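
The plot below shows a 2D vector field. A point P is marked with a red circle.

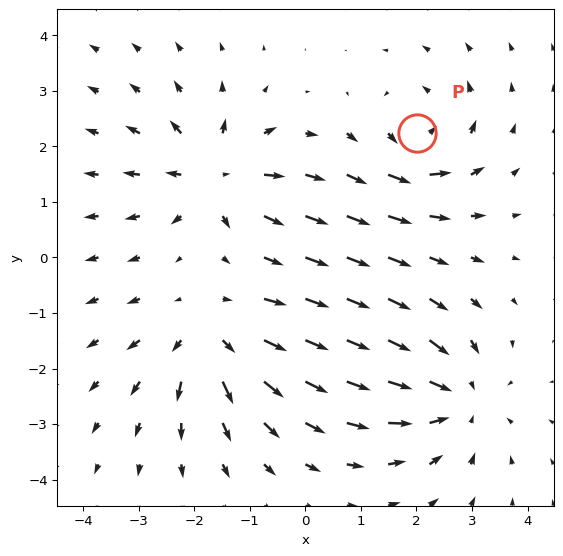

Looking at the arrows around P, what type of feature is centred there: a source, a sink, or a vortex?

At P (2.0, 2.2) the arrows circulate counterclockwise. Divergence ≈0, curl about +5 — near-zero divergence with nonzero curl is a vortex.

vortex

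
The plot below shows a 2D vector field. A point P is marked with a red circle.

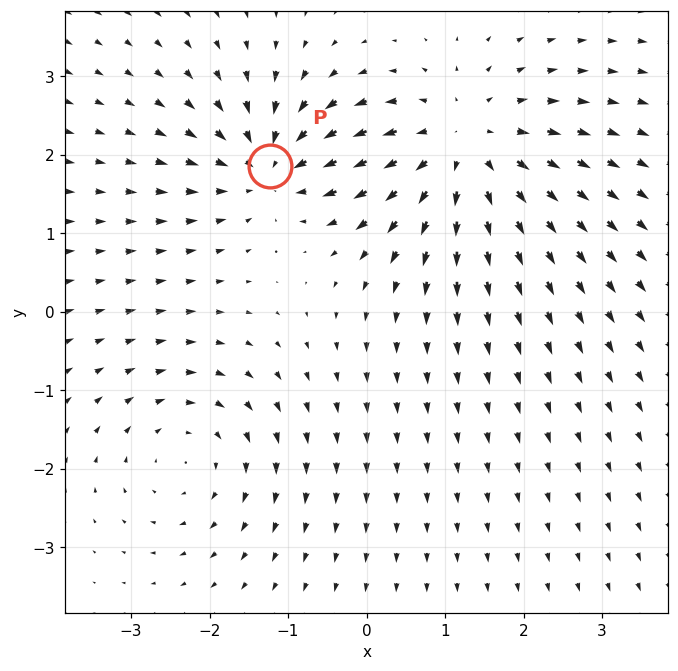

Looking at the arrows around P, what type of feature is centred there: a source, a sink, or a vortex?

sink

At P (-1.2, 1.9) the arrows converge inward. Divergence about -4, curl ≈0 — negative divergence with near-zero curl is a sink.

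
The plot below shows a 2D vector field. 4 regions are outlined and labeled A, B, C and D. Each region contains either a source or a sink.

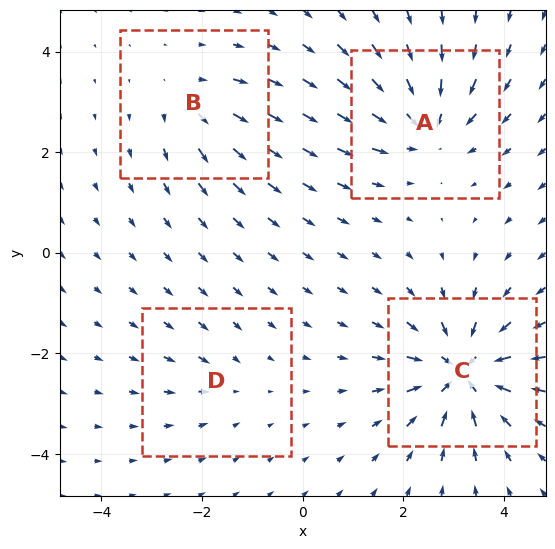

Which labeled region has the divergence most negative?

C

Divergence at each region's feature centre — A: about -6, B: about +4, C: about -8, D: about -2. Region C is most negative.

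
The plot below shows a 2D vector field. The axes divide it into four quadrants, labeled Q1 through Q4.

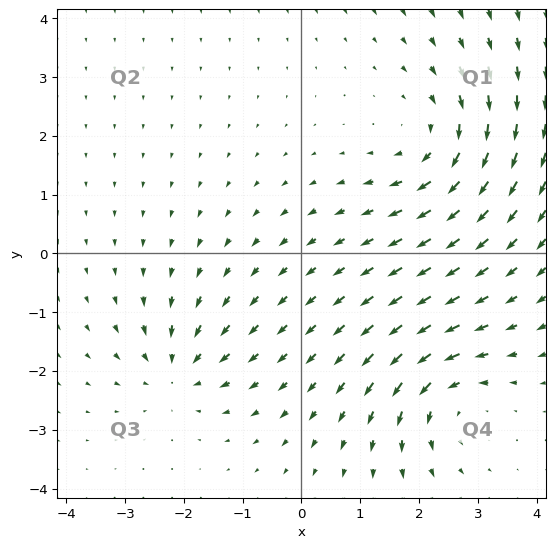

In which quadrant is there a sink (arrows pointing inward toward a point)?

The sink sits at approximately (-2.1, -2.0), which lies in quadrant Q3. The divergence there is about -4, negative as expected for a sink.

Q3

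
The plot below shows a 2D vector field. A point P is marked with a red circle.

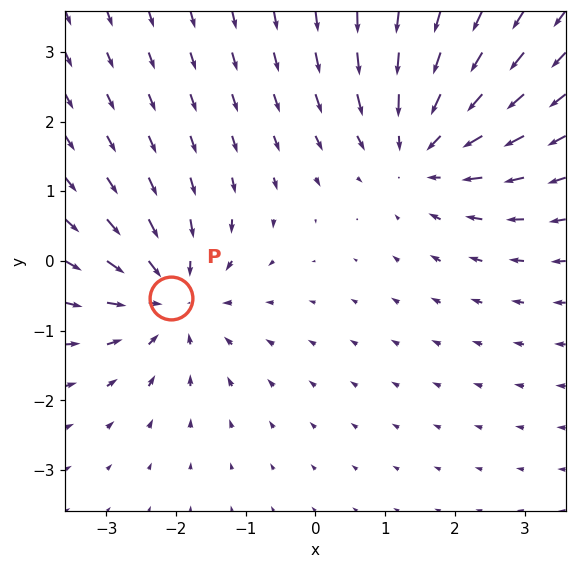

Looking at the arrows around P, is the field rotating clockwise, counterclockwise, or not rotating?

not rotating

Near P at (-2.1, -0.5) the arrows show no circulation. The curl there is ≈0.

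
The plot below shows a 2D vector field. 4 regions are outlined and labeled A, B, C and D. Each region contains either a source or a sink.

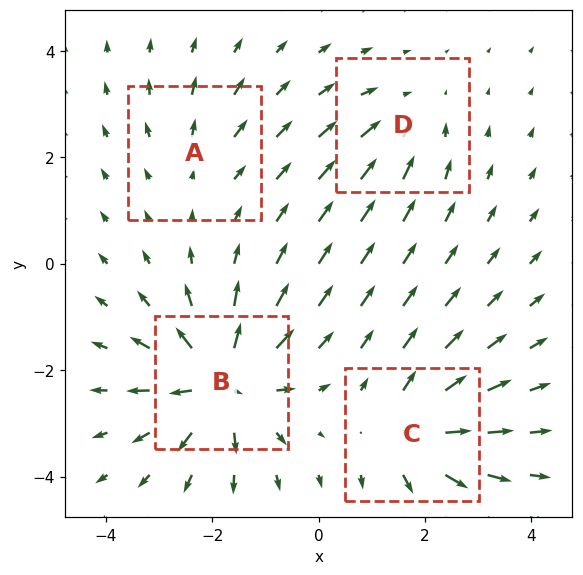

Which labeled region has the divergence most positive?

B

Divergence at each region's feature centre — A: about +2, B: about +8, C: about +6, D: about -3. Region B is most positive.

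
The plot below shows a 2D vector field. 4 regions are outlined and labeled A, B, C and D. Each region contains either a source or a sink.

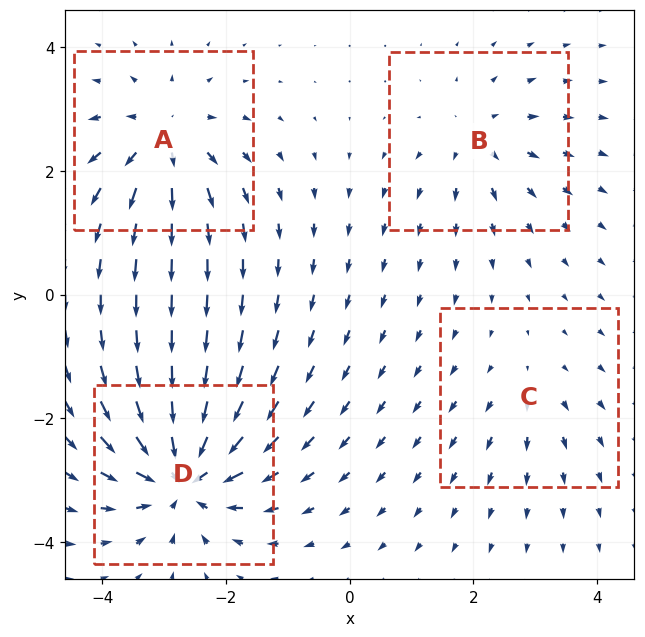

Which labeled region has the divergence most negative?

D

Divergence at each region's feature centre — A: about +6, B: about +4, C: about +3, D: about -9. Region D is most negative.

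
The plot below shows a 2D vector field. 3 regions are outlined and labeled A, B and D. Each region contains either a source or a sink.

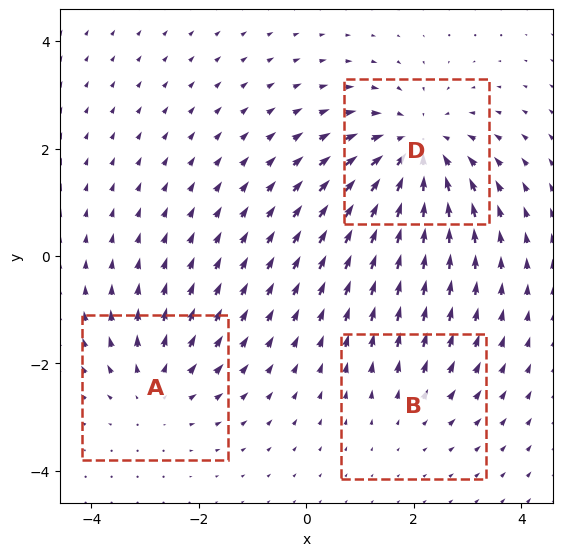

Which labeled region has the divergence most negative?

D

Divergence at each region's feature centre — A: about +3, B: about +2, D: about -4. Region D is most negative.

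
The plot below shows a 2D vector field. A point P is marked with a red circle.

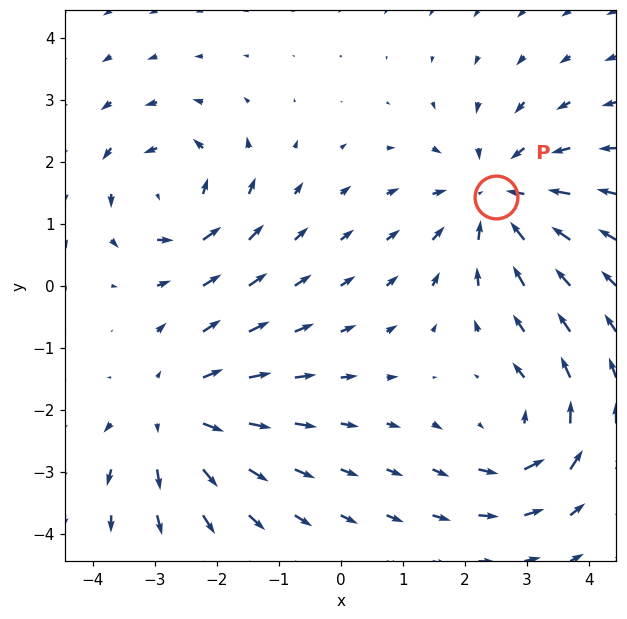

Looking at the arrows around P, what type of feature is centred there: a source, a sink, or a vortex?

At P (2.5, 1.4) the arrows converge inward. Divergence about -4, curl ≈0 — negative divergence with near-zero curl is a sink.

sink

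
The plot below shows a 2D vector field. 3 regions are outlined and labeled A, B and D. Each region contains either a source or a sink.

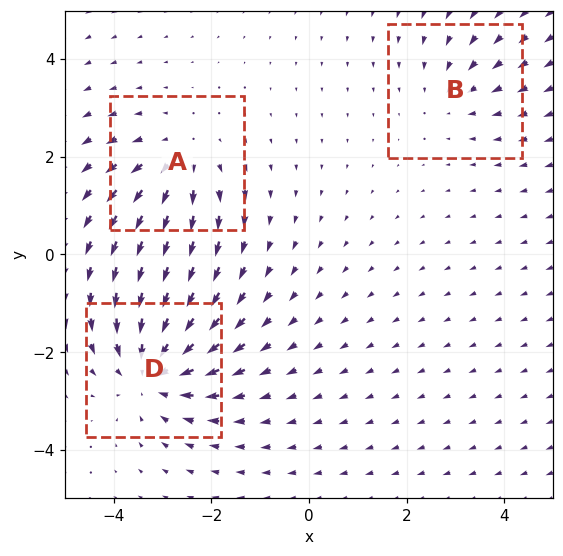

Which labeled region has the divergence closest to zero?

B

Divergence at each region's feature centre — A: about +3, B: about -2, D: about -4. Region B is closest to zero.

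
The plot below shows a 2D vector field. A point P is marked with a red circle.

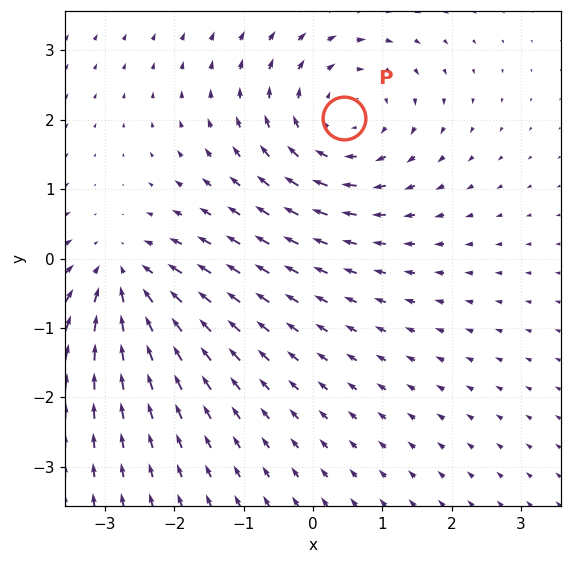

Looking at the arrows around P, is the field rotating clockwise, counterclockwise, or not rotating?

Near P at (0.4, 2.0) the arrows circulate clockwise. The curl (z-component) there is about -4; negative curl means clockwise rotation.

clockwise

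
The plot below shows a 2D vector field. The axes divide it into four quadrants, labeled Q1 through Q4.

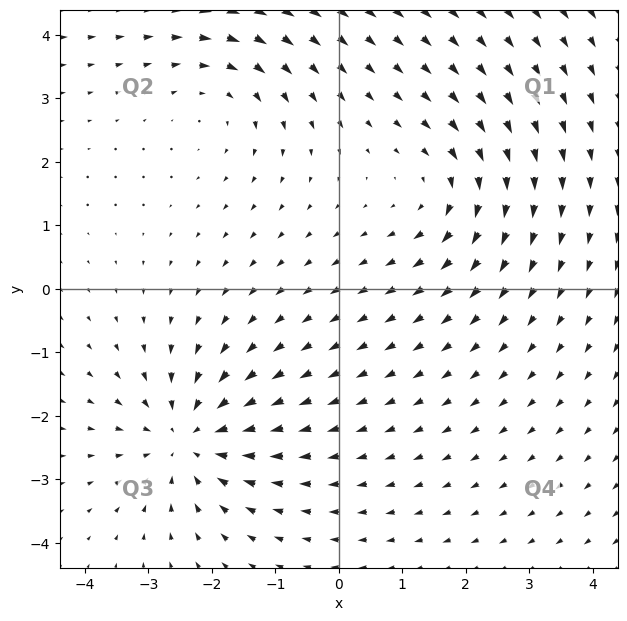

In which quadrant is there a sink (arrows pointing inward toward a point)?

The sink sits at approximately (-2.4, -2.4), which lies in quadrant Q3. The divergence there is about -5, negative as expected for a sink.

Q3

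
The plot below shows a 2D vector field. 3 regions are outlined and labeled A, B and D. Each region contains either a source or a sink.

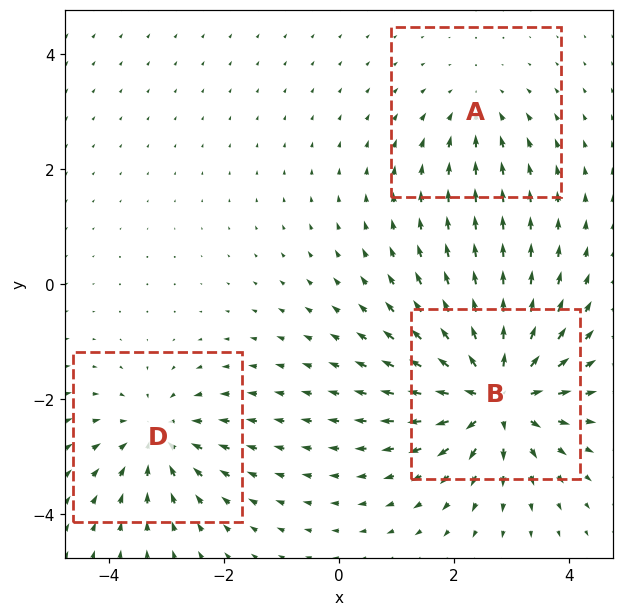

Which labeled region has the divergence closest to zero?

A

Divergence at each region's feature centre — A: about -2, B: about +6, D: about -3. Region A is closest to zero.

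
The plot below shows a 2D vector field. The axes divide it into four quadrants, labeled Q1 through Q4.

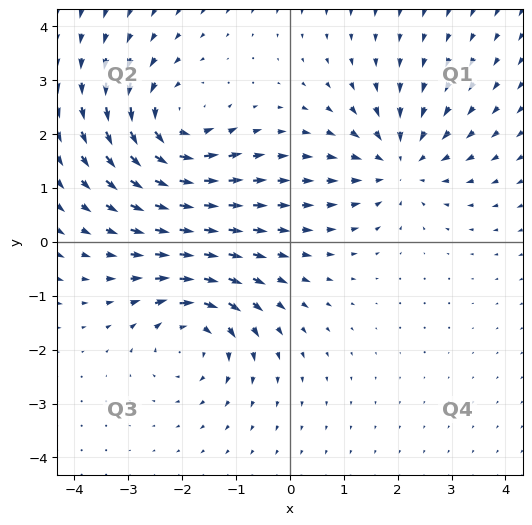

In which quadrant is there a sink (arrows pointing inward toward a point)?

The sink sits at approximately (2.0, 1.5), which lies in quadrant Q1. The divergence there is about -4, negative as expected for a sink.

Q1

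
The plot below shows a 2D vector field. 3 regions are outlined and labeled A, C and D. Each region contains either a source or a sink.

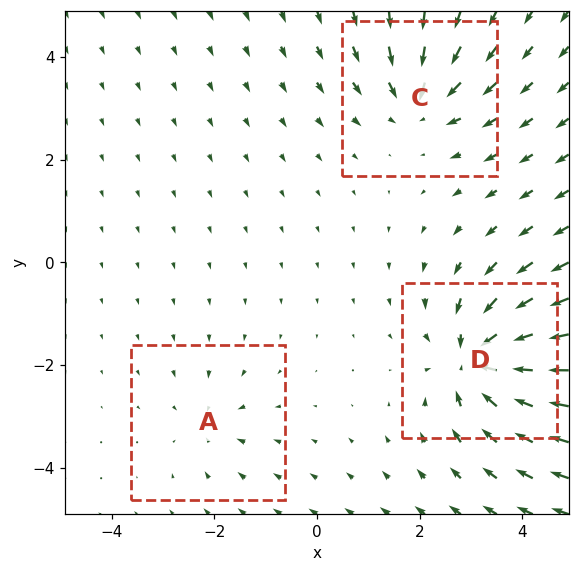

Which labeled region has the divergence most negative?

D

Divergence at each region's feature centre — A: about -3, C: about -4, D: about -6. Region D is most negative.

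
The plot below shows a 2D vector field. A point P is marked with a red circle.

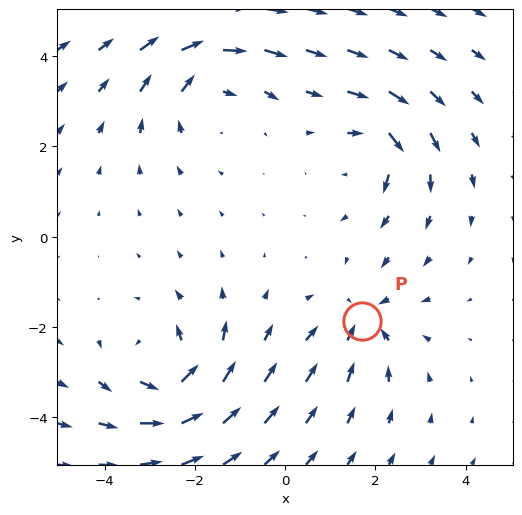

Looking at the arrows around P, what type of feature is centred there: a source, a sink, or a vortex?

At P (1.7, -1.9) the arrows converge inward. Divergence about -3, curl ≈0 — negative divergence with near-zero curl is a sink.

sink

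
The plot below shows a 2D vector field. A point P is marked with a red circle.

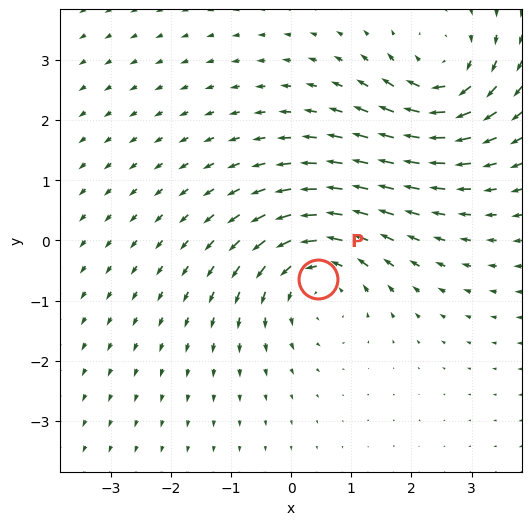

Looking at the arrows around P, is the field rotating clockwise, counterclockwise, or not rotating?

Near P at (0.5, -0.6) the arrows circulate counterclockwise. The curl (z-component) there is about +3; positive curl means counterclockwise rotation.

counterclockwise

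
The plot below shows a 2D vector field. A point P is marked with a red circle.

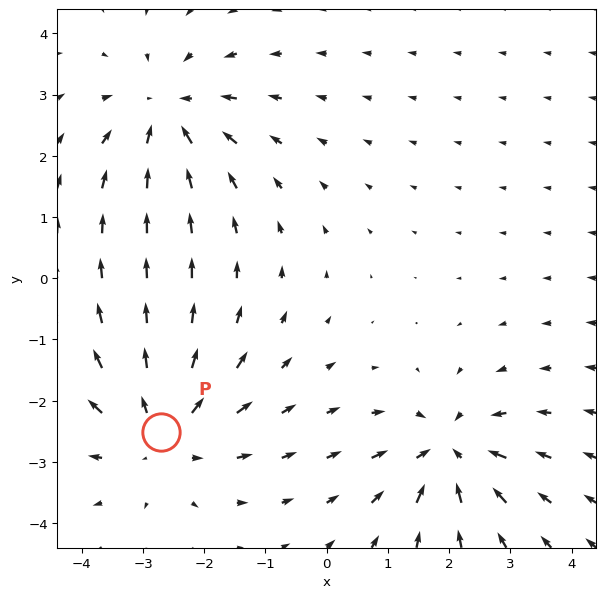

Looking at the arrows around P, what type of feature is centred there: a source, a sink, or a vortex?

source

At P (-2.7, -2.5) the arrows spread outward. Divergence about +4, curl ≈0 — positive divergence with near-zero curl is a source.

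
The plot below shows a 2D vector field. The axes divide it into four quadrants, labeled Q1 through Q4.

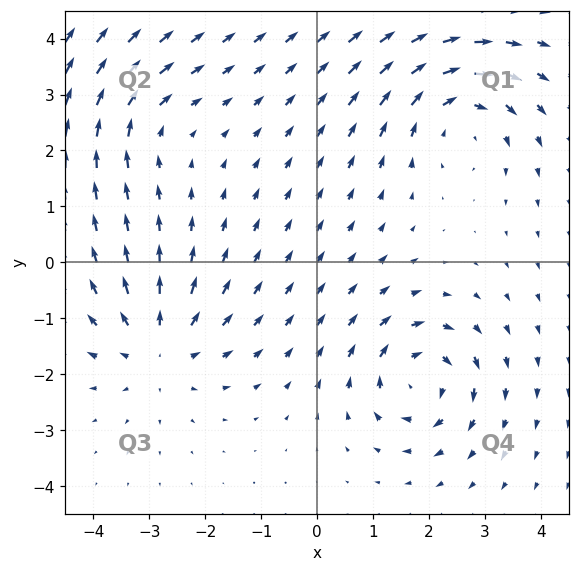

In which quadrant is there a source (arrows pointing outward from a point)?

The source sits at approximately (-2.8, -1.5), which lies in quadrant Q3. The divergence there is about +4, positive as expected for a source.

Q3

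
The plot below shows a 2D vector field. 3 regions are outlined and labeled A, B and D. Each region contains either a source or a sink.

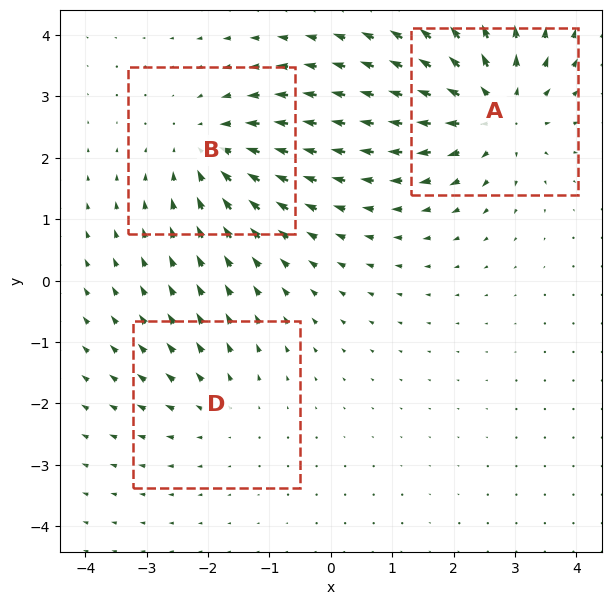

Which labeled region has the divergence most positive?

A

Divergence at each region's feature centre — A: about +4, B: about -3, D: about +2. Region A is most positive.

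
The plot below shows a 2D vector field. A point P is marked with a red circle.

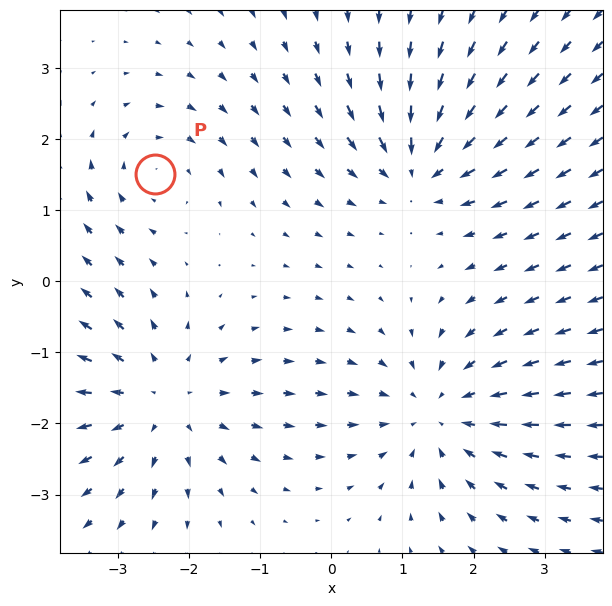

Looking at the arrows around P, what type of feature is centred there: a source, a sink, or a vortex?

At P (-2.5, 1.5) the arrows circulate clockwise. Divergence ≈0, curl about -3 — near-zero divergence with nonzero curl is a vortex.

vortex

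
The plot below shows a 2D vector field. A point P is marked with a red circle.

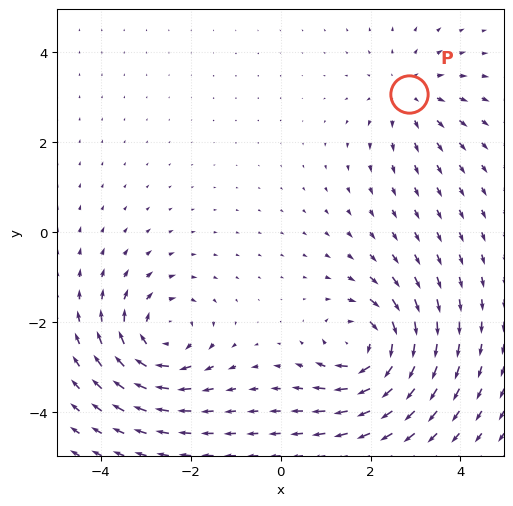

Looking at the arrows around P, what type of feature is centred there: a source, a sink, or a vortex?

source

At P (2.9, 3.1) the arrows spread outward. Divergence about +3, curl ≈0 — positive divergence with near-zero curl is a source.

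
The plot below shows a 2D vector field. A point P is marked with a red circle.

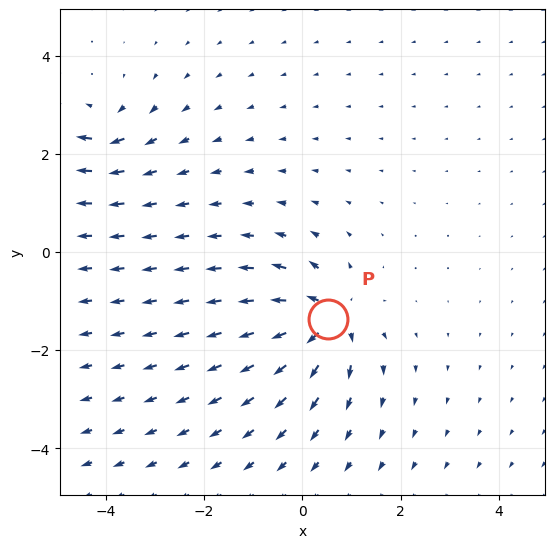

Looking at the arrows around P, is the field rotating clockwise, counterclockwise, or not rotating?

not rotating

Near P at (0.5, -1.4) the arrows show no circulation. The curl there is ≈0.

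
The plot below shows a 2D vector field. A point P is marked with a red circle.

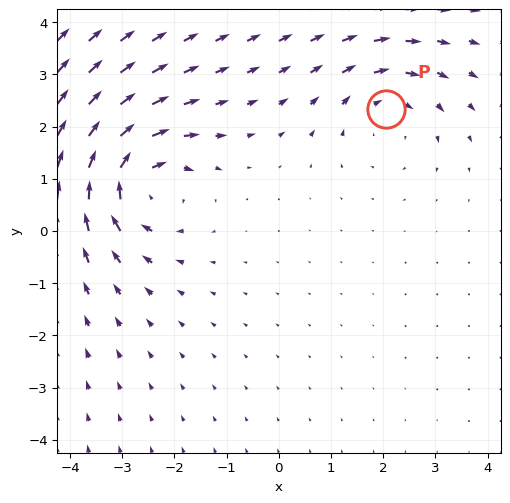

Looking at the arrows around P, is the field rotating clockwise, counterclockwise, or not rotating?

clockwise

Near P at (2.1, 2.3) the arrows circulate clockwise. The curl (z-component) there is about -3; negative curl means clockwise rotation.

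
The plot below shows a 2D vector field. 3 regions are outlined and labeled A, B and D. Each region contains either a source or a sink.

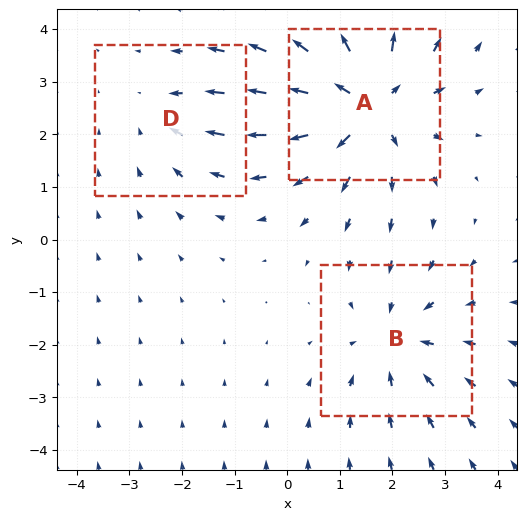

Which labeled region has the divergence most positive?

Divergence at each region's feature centre — A: about +4, B: about -3, D: about -2. Region A is most positive.

A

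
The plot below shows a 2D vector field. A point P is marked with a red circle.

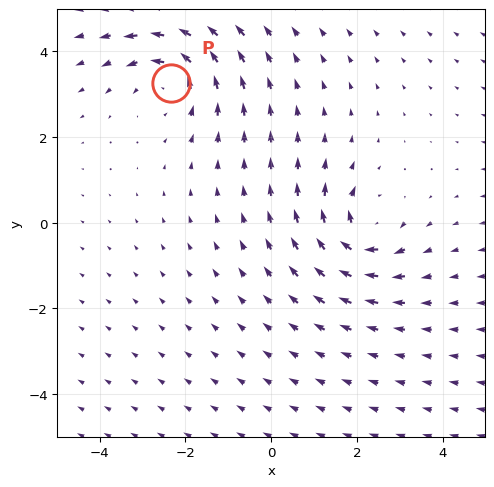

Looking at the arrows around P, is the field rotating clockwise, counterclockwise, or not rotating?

Near P at (-2.3, 3.3) the arrows circulate counterclockwise. The curl (z-component) there is about +3; positive curl means counterclockwise rotation.

counterclockwise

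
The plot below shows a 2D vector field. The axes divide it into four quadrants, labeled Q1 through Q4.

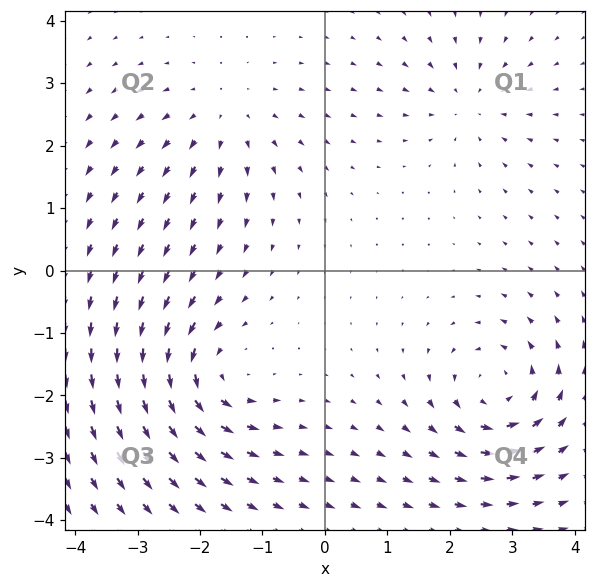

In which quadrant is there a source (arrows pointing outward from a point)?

Q2

The source sits at approximately (-1.6, 2.4), which lies in quadrant Q2. The divergence there is about +3, positive as expected for a source.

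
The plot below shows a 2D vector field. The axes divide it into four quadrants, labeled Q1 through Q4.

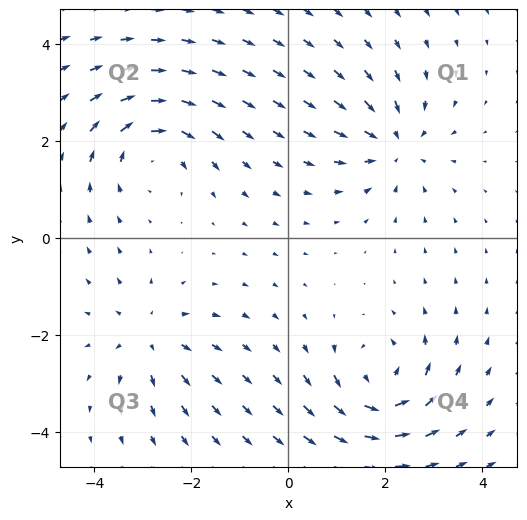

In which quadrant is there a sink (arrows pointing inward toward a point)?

The sink sits at approximately (2.2, 1.9), which lies in quadrant Q1. The divergence there is about -5, negative as expected for a sink.

Q1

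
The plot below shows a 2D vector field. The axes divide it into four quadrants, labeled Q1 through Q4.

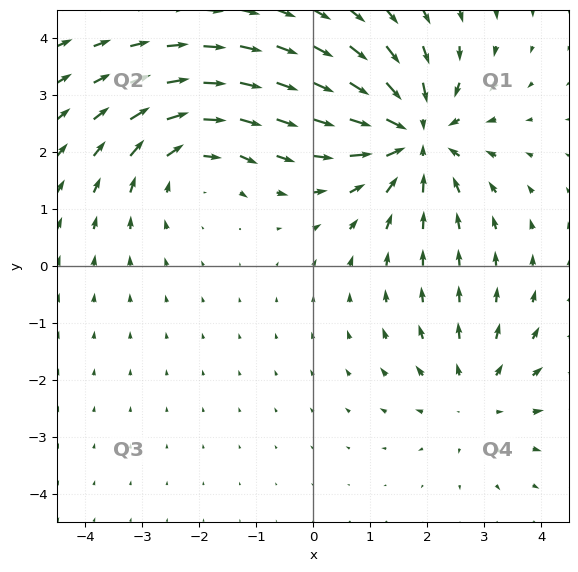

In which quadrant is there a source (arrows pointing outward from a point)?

The source sits at approximately (2.8, -2.3), which lies in quadrant Q4. The divergence there is about +3, positive as expected for a source.

Q4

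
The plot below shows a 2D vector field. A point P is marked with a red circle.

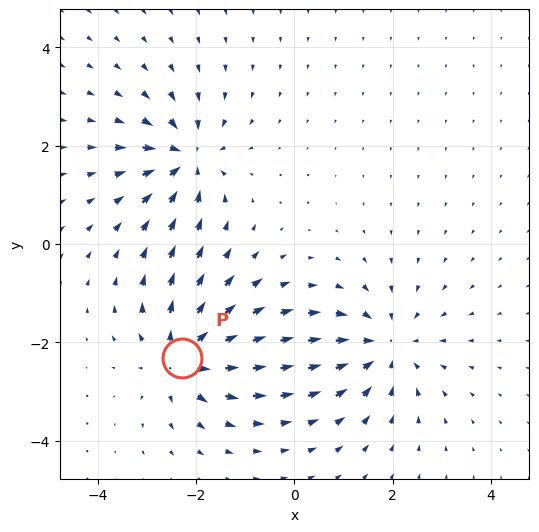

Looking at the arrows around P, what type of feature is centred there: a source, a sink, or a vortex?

At P (-2.3, -2.3) the arrows spread outward. Divergence about +6, curl ≈0 — positive divergence with near-zero curl is a source.

source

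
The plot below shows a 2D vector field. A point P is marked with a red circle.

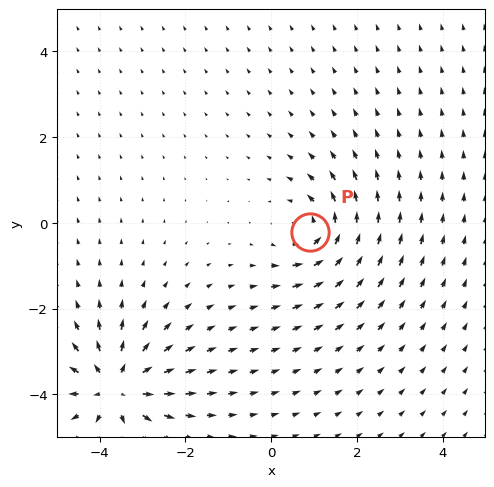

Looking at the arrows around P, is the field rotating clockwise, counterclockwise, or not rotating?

Near P at (0.9, -0.2) the arrows circulate counterclockwise. The curl (z-component) there is about +5; positive curl means counterclockwise rotation.

counterclockwise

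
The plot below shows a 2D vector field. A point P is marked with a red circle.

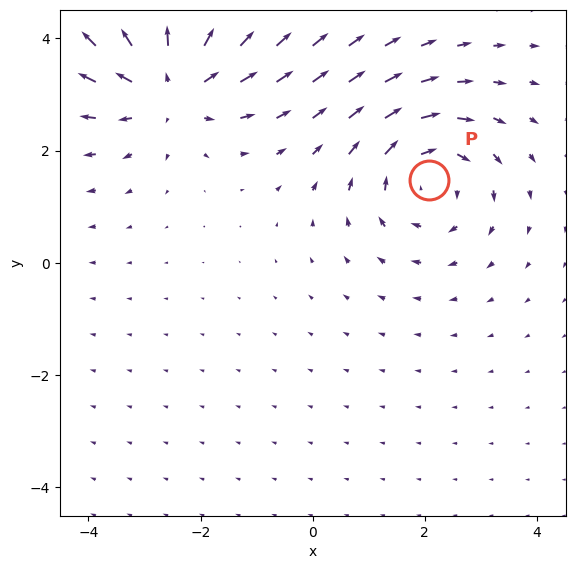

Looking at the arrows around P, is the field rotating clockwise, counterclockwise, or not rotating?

clockwise

Near P at (2.1, 1.5) the arrows circulate clockwise. The curl (z-component) there is about -3; negative curl means clockwise rotation.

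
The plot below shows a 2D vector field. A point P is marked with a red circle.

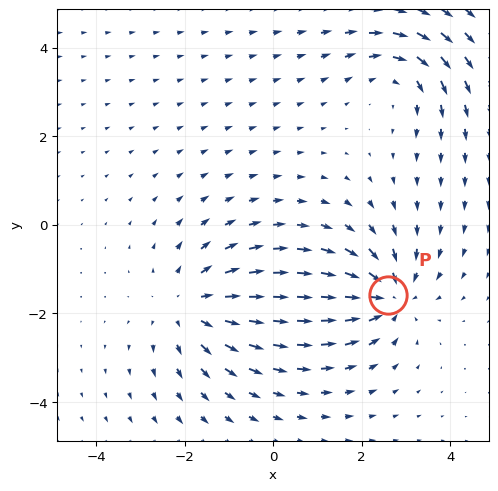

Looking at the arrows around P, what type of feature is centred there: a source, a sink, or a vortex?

sink

At P (2.6, -1.6) the arrows converge inward. Divergence about -4, curl ≈0 — negative divergence with near-zero curl is a sink.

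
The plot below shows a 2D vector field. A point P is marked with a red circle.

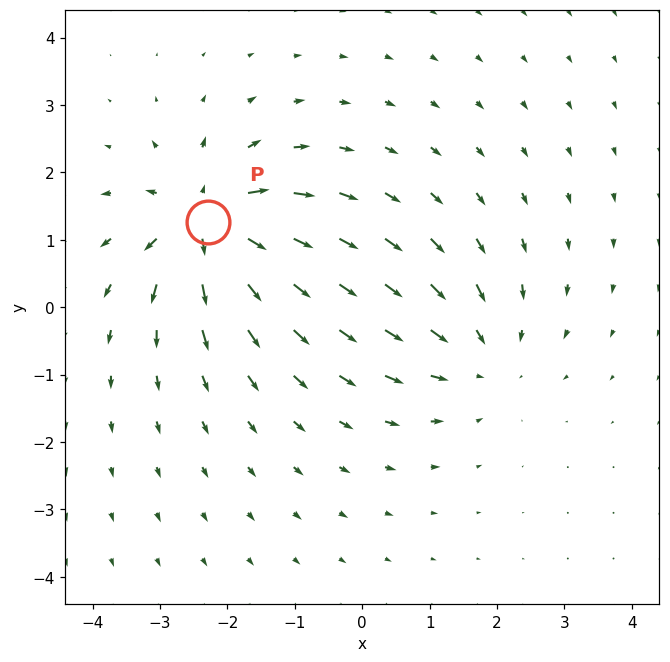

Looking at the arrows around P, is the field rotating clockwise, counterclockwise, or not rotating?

Near P at (-2.3, 1.3) the arrows show no circulation. The curl there is ≈0.

not rotating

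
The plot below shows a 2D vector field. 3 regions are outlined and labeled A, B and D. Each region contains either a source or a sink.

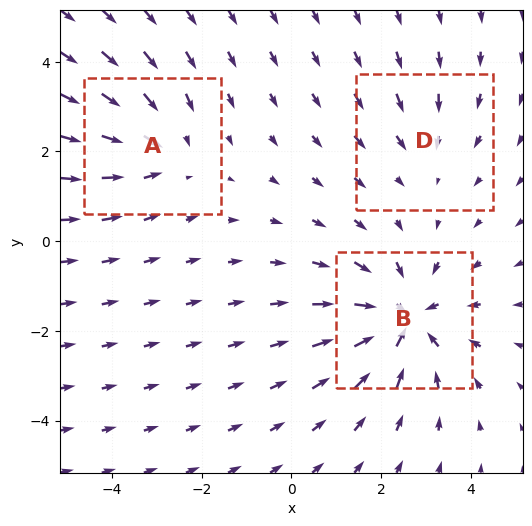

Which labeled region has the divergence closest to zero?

Divergence at each region's feature centre — A: about -3, B: about -4, D: about -2. Region D is closest to zero.

D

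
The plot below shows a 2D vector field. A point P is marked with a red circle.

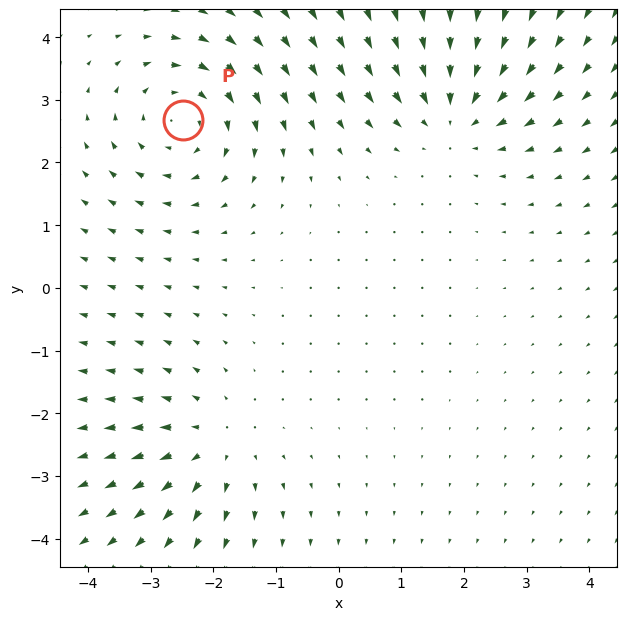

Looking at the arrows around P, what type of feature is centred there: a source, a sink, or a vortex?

At P (-2.5, 2.7) the arrows circulate clockwise. Divergence ≈0, curl about -4 — near-zero divergence with nonzero curl is a vortex.

vortex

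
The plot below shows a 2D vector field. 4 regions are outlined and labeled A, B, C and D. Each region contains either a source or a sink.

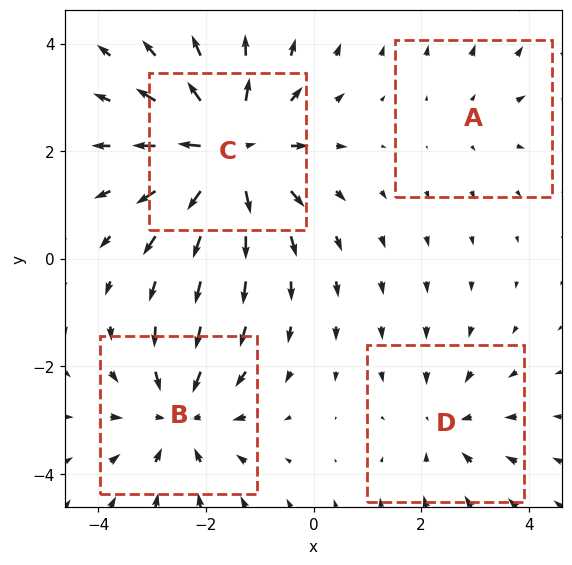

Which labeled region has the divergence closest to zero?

Divergence at each region's feature centre — A: about +2, B: about -5, C: about +7, D: about -3. Region A is closest to zero.

A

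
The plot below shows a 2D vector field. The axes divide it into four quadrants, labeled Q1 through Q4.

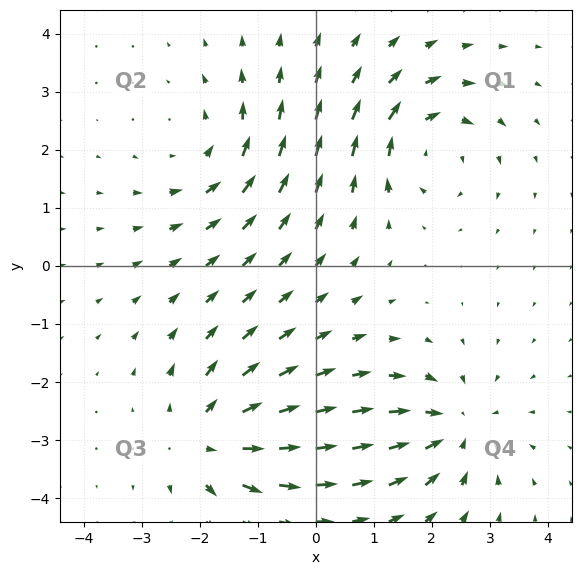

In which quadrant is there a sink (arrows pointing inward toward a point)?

The sink sits at approximately (2.4, -2.8), which lies in quadrant Q4. The divergence there is about -5, negative as expected for a sink.

Q4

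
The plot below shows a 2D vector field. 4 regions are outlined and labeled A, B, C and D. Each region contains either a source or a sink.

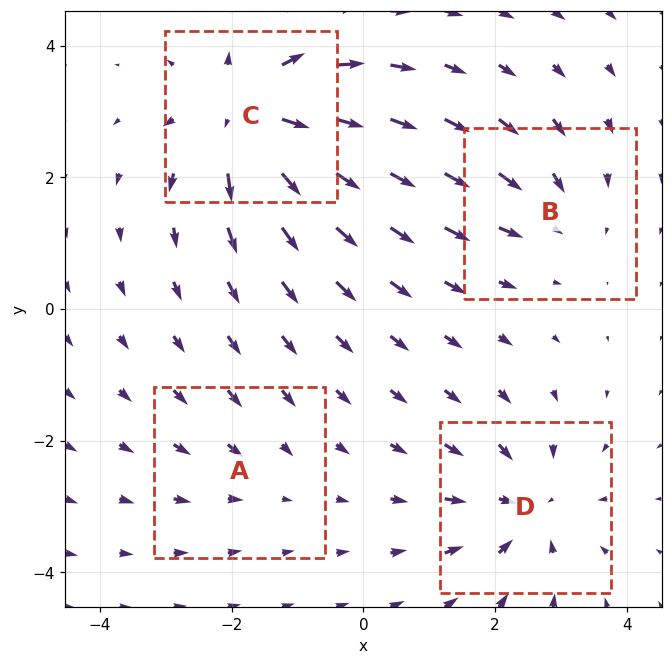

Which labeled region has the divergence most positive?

Divergence at each region's feature centre — A: about -2, B: about -4, C: about +7, D: about -5. Region C is most positive.

C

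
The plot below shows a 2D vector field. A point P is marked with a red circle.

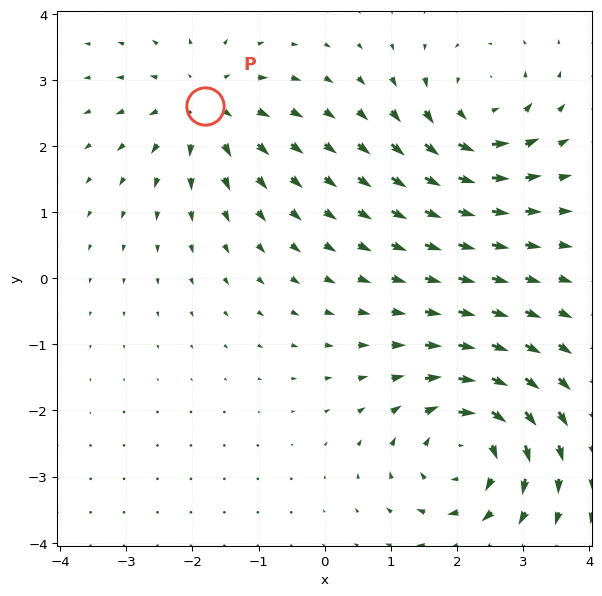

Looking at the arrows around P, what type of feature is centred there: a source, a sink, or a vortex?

At P (-1.8, 2.6) the arrows spread outward. Divergence about +4, curl ≈0 — positive divergence with near-zero curl is a source.

source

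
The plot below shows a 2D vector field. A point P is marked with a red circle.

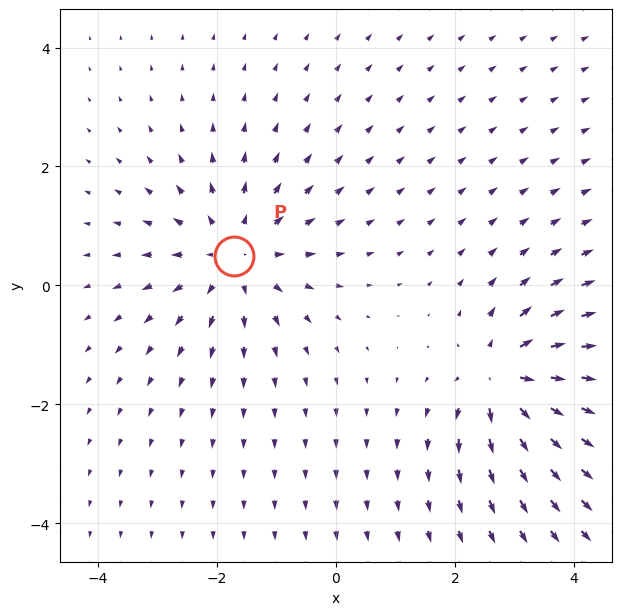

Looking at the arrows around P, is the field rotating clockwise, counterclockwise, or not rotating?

Near P at (-1.7, 0.5) the arrows show no circulation. The curl there is ≈0.

not rotating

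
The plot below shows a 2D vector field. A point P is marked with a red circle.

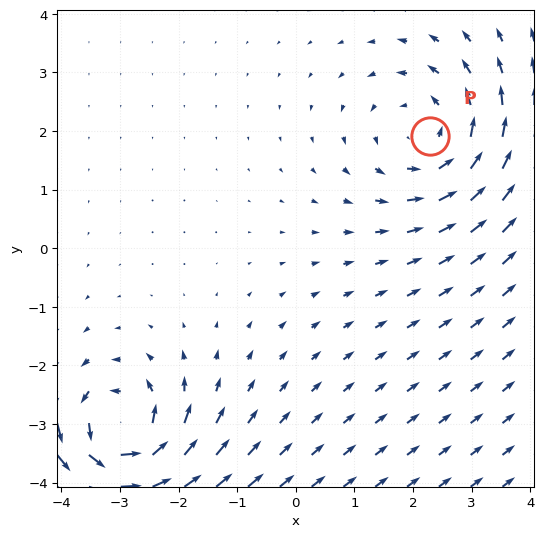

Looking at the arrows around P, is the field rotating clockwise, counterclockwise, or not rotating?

Near P at (2.3, 1.9) the arrows circulate counterclockwise. The curl (z-component) there is about +3; positive curl means counterclockwise rotation.

counterclockwise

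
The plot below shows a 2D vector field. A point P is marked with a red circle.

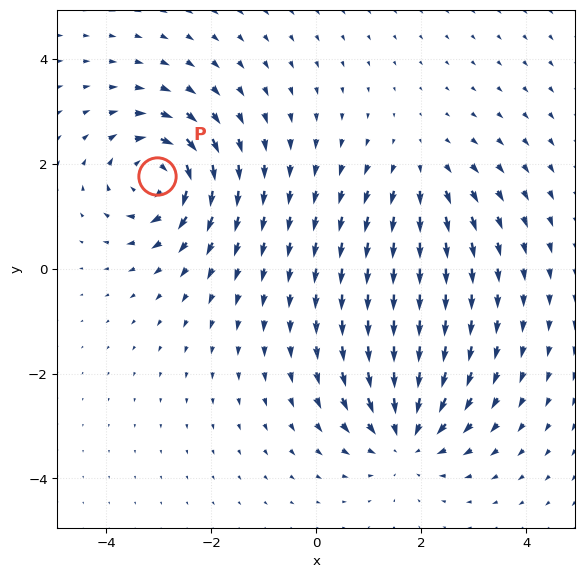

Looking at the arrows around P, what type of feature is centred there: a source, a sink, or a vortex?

At P (-3.0, 1.8) the arrows circulate clockwise. Divergence ≈0, curl about -5 — near-zero divergence with nonzero curl is a vortex.

vortex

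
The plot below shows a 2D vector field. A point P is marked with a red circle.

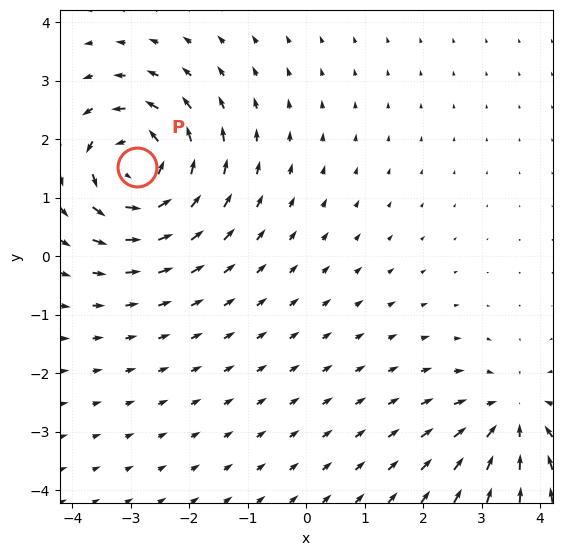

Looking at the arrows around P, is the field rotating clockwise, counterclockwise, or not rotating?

Near P at (-2.9, 1.5) the arrows circulate counterclockwise. The curl (z-component) there is about +6; positive curl means counterclockwise rotation.

counterclockwise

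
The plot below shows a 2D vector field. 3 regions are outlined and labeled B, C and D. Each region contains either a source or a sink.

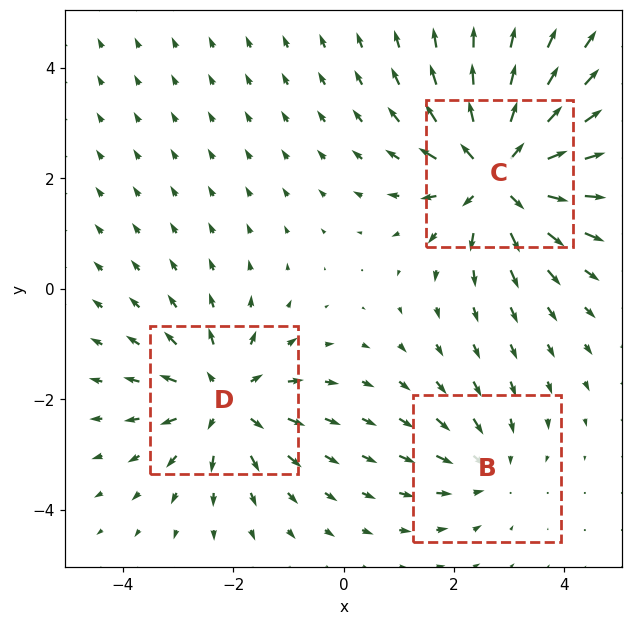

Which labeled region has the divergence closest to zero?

Divergence at each region's feature centre — B: about -2, C: about +5, D: about +3. Region B is closest to zero.

B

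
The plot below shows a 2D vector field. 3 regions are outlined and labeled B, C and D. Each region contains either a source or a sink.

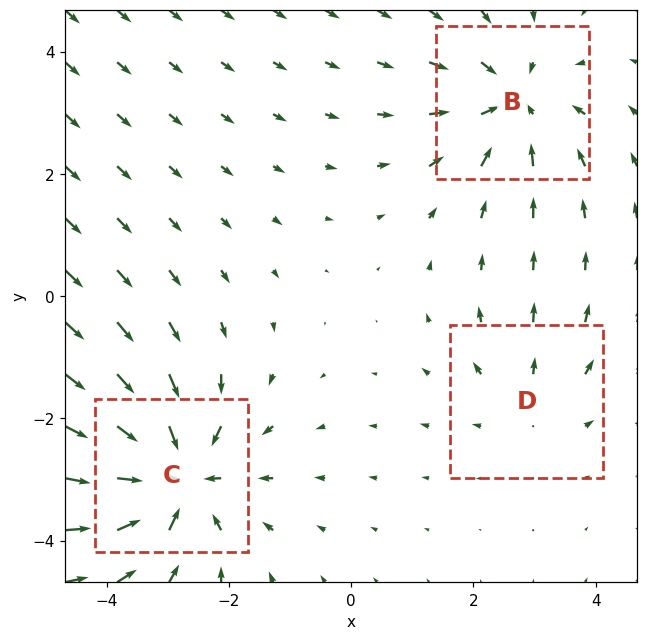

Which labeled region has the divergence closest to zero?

Divergence at each region's feature centre — B: about -4, C: about -5, D: about +2. Region D is closest to zero.

D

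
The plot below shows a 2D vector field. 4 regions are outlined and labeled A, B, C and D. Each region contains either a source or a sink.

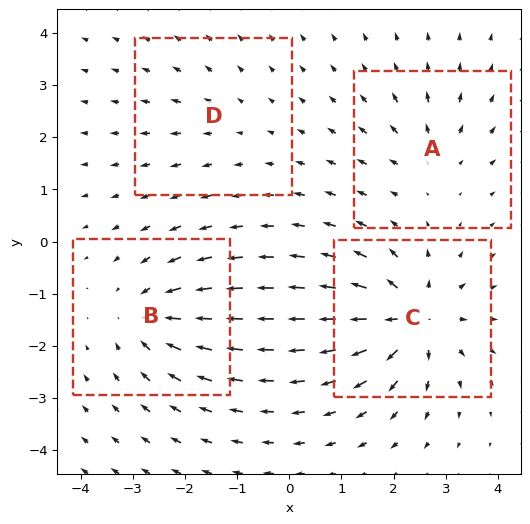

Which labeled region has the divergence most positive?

C

Divergence at each region's feature centre — A: about +4, B: about -6, C: about +8, D: about +2. Region C is most positive.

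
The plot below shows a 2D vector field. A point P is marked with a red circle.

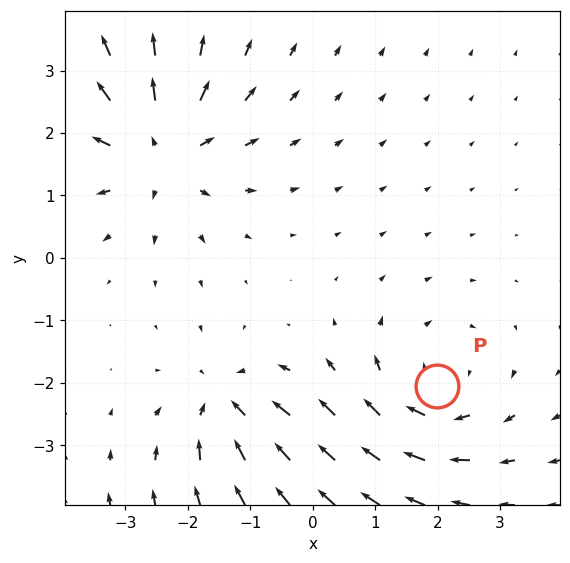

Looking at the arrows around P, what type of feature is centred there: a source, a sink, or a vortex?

At P (2.0, -2.1) the arrows circulate clockwise. Divergence ≈0, curl about -3 — near-zero divergence with nonzero curl is a vortex.

vortex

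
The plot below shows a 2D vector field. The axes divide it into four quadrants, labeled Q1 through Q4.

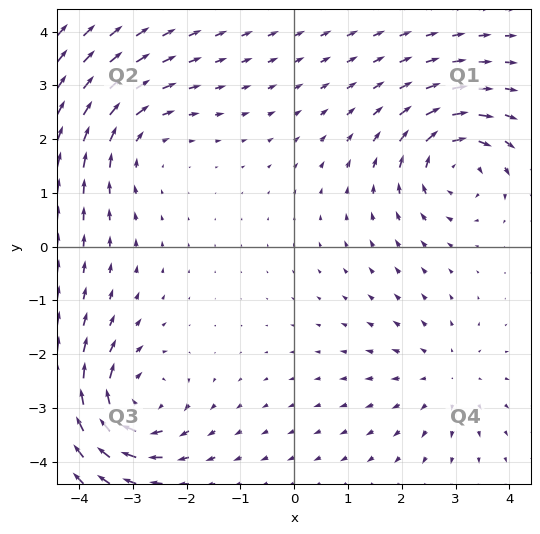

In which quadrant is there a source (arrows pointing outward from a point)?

Q4

The source sits at approximately (2.8, -2.4), which lies in quadrant Q4. The divergence there is about +3, positive as expected for a source.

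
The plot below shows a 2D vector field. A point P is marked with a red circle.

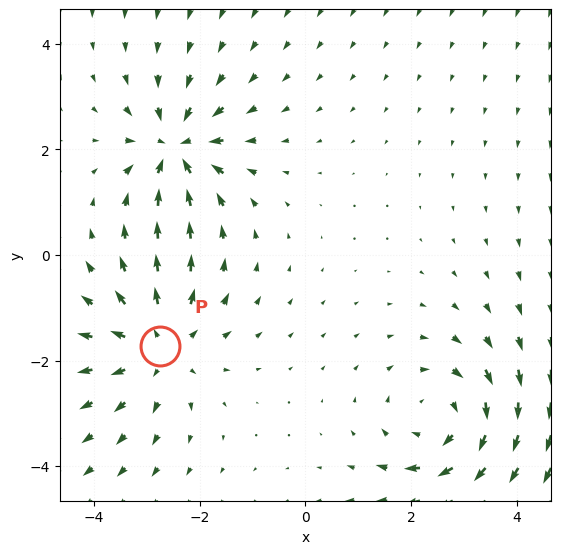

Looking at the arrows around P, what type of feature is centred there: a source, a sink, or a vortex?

At P (-2.8, -1.7) the arrows spread outward. Divergence about +3, curl ≈0 — positive divergence with near-zero curl is a source.

source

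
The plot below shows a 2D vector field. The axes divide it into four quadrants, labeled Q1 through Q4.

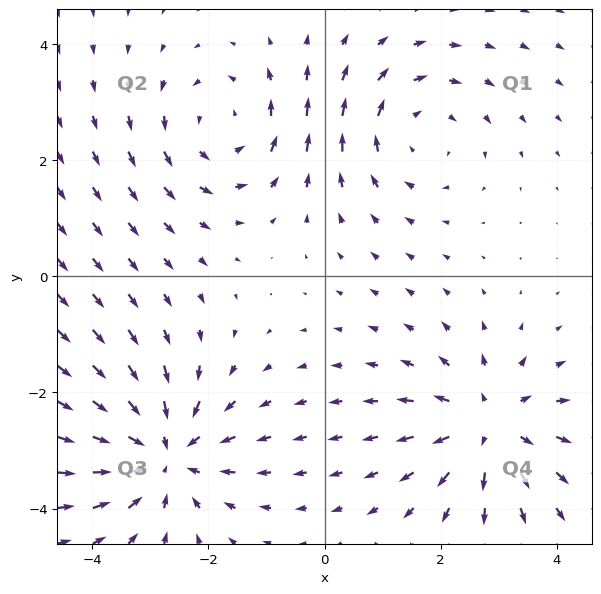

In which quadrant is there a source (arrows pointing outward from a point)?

Q4

The source sits at approximately (2.8, -2.6), which lies in quadrant Q4. The divergence there is about +4, positive as expected for a source.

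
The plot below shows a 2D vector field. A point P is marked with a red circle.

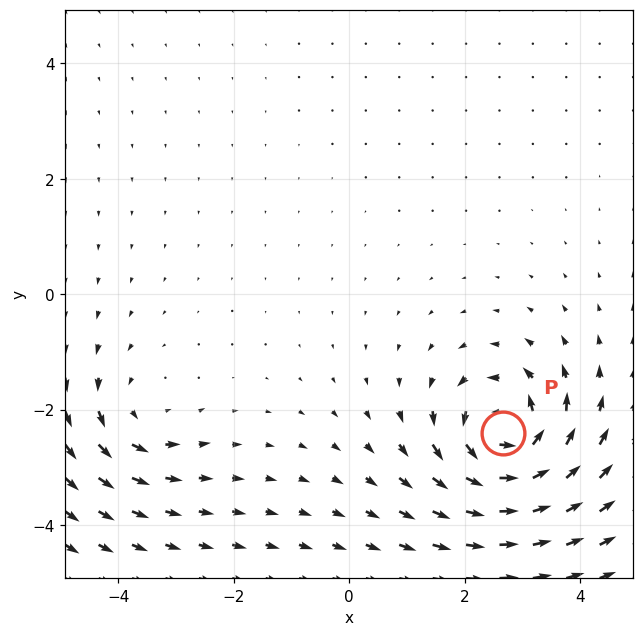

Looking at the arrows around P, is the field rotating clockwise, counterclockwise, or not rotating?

Near P at (2.7, -2.4) the arrows circulate counterclockwise. The curl (z-component) there is about +7; positive curl means counterclockwise rotation.

counterclockwise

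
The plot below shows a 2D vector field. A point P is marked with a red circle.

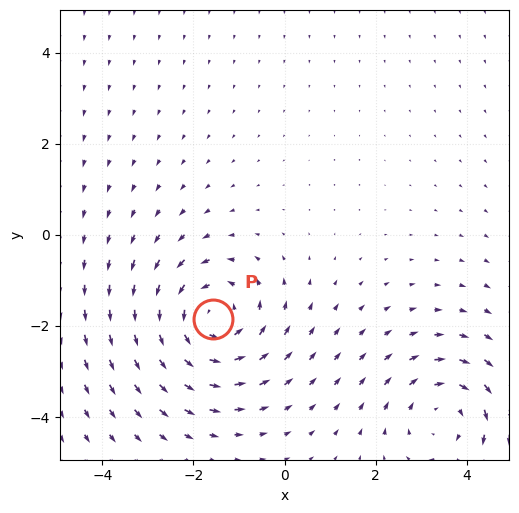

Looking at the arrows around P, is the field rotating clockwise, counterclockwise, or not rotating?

Near P at (-1.6, -1.9) the arrows circulate counterclockwise. The curl (z-component) there is about +3; positive curl means counterclockwise rotation.

counterclockwise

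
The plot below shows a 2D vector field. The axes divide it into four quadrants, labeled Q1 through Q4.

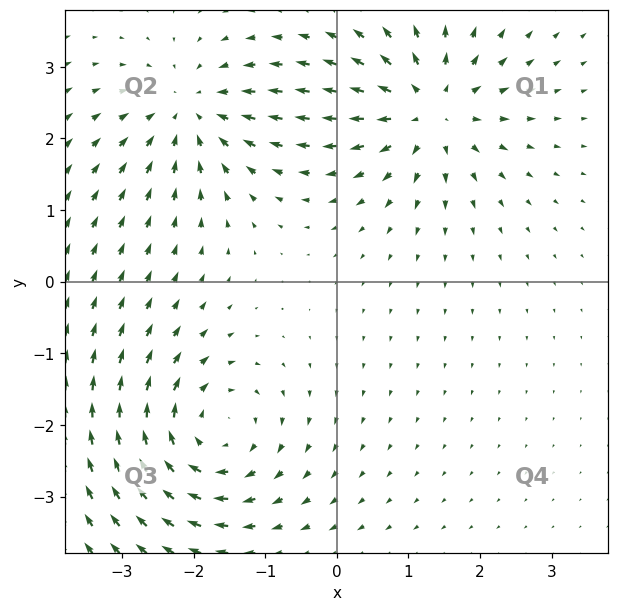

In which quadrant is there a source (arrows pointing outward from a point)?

Q1

The source sits at approximately (1.3, 2.4), which lies in quadrant Q1. The divergence there is about +5, positive as expected for a source.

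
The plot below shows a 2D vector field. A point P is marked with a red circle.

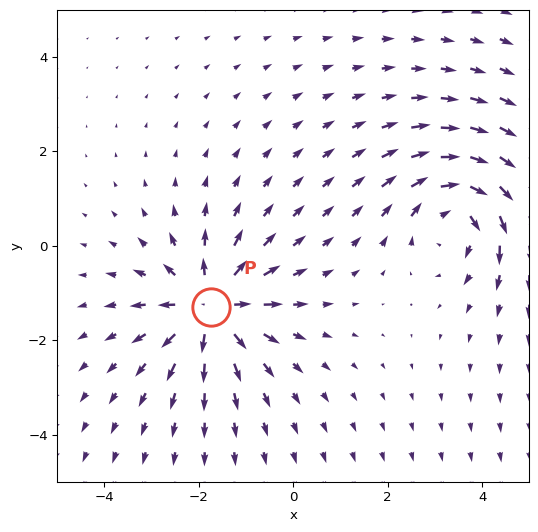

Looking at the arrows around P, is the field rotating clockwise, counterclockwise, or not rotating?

not rotating

Near P at (-1.7, -1.3) the arrows show no circulation. The curl there is ≈0.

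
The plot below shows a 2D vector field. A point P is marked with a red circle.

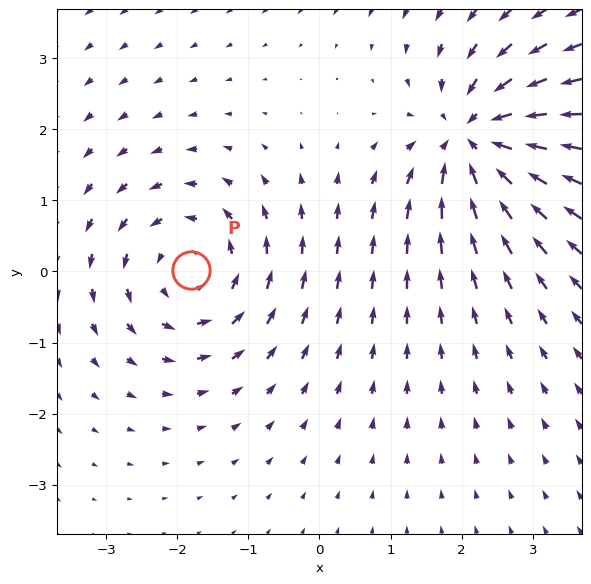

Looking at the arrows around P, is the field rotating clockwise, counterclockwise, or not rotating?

Near P at (-1.8, 0.0) the arrows circulate counterclockwise. The curl (z-component) there is about +3; positive curl means counterclockwise rotation.

counterclockwise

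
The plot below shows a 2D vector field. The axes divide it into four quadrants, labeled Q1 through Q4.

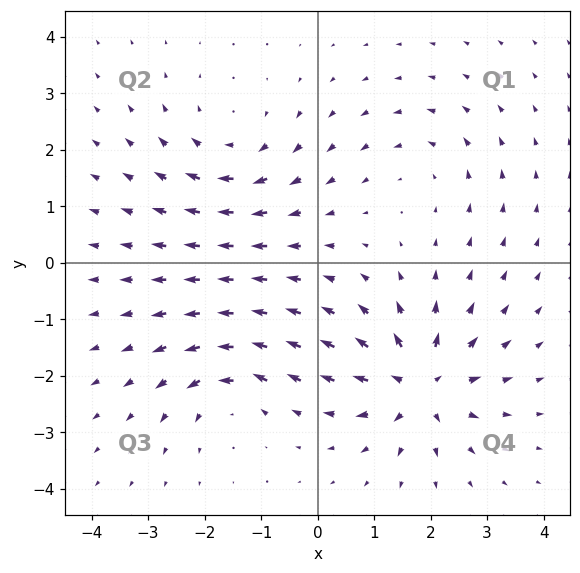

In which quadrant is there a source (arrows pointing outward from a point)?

Q4

The source sits at approximately (1.8, -2.2), which lies in quadrant Q4. The divergence there is about +7, positive as expected for a source.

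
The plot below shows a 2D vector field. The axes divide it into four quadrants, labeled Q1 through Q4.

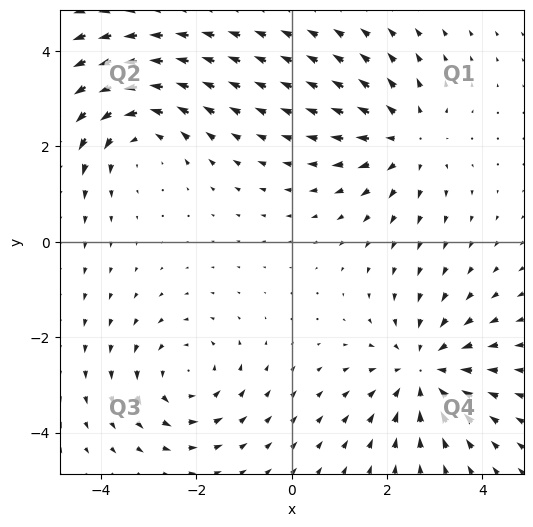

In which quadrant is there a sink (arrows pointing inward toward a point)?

Q4

The sink sits at approximately (2.8, -2.7), which lies in quadrant Q4. The divergence there is about -4, negative as expected for a sink.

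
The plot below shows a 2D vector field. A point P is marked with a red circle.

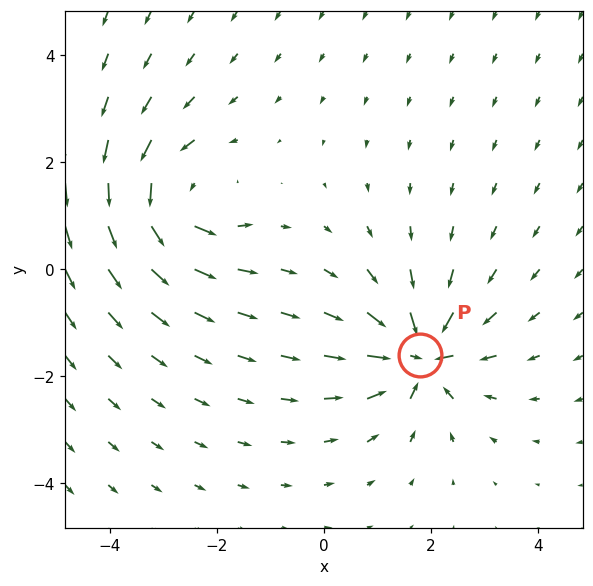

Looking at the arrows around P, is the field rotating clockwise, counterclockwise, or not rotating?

Near P at (1.8, -1.6) the arrows show no circulation. The curl there is ≈0.

not rotating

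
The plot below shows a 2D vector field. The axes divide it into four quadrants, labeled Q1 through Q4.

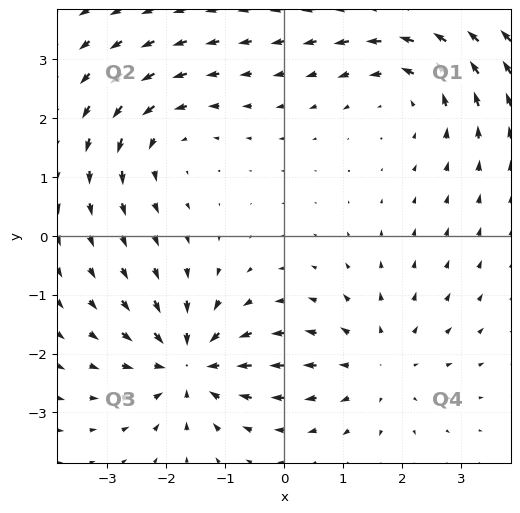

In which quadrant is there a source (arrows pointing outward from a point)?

The source sits at approximately (1.6, -2.2), which lies in quadrant Q4. The divergence there is about +3, positive as expected for a source.

Q4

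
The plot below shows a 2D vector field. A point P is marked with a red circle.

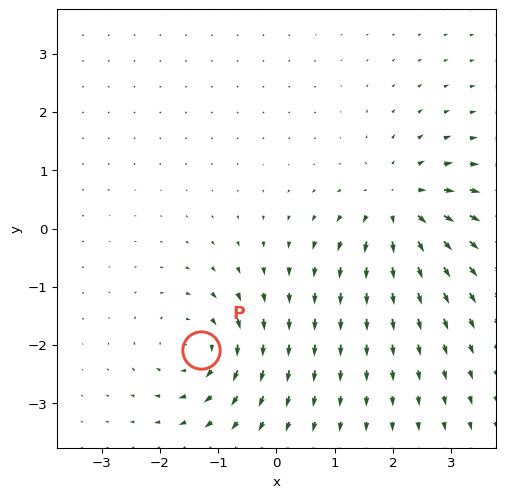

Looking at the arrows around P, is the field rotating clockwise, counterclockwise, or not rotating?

clockwise

Near P at (-1.3, -2.1) the arrows circulate clockwise. The curl (z-component) there is about -4; negative curl means clockwise rotation.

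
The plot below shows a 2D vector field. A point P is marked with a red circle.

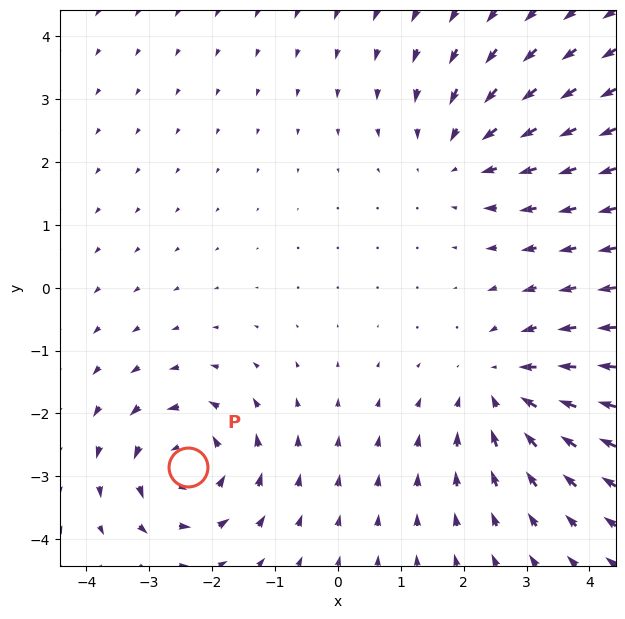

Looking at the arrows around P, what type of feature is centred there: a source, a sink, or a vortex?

vortex

At P (-2.4, -2.8) the arrows circulate counterclockwise. Divergence ≈0, curl about +5 — near-zero divergence with nonzero curl is a vortex.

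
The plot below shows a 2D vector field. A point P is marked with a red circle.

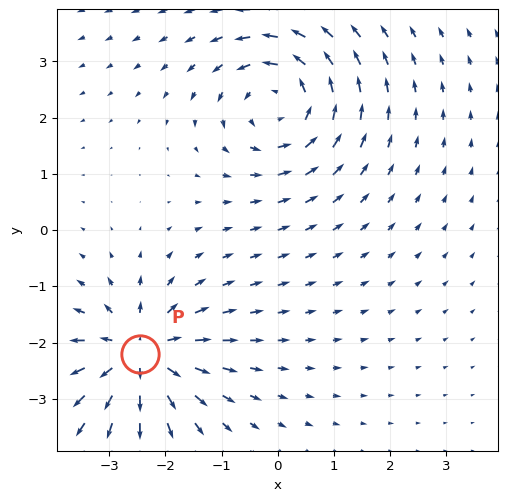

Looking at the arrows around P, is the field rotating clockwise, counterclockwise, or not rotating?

not rotating

Near P at (-2.4, -2.2) the arrows show no circulation. The curl there is ≈0.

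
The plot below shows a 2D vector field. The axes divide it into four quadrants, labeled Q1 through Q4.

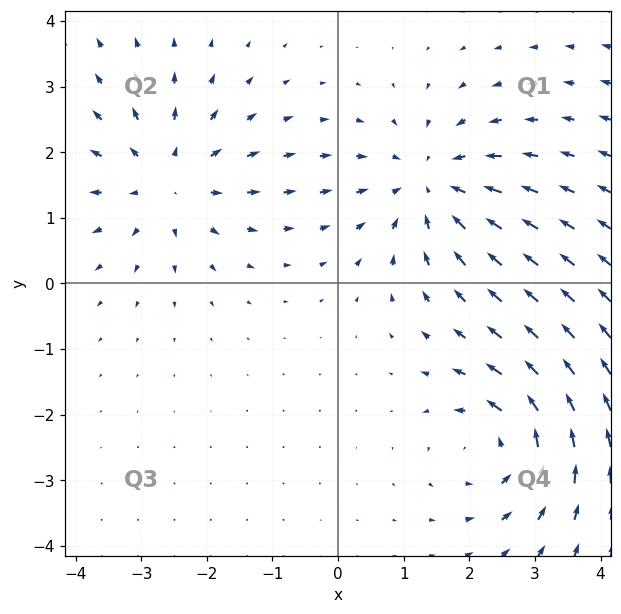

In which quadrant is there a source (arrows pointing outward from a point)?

Q2

The source sits at approximately (-2.6, 1.6), which lies in quadrant Q2. The divergence there is about +4, positive as expected for a source.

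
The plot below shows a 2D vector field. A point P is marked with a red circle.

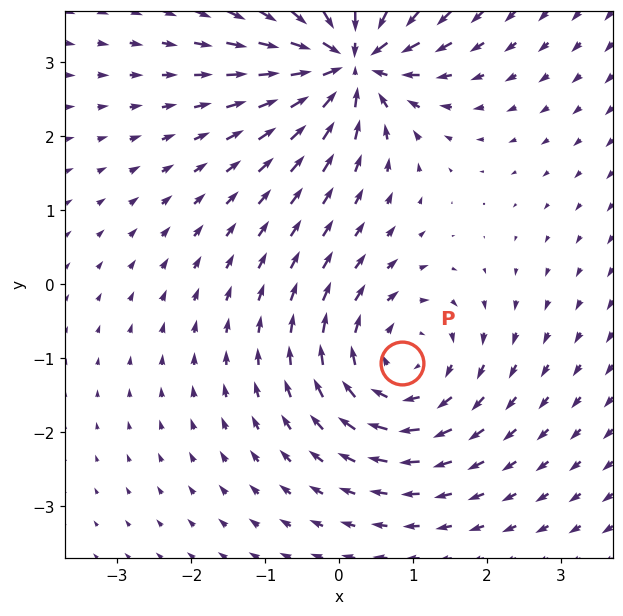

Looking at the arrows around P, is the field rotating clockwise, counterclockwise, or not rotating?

clockwise

Near P at (0.8, -1.1) the arrows circulate clockwise. The curl (z-component) there is about -3; negative curl means clockwise rotation.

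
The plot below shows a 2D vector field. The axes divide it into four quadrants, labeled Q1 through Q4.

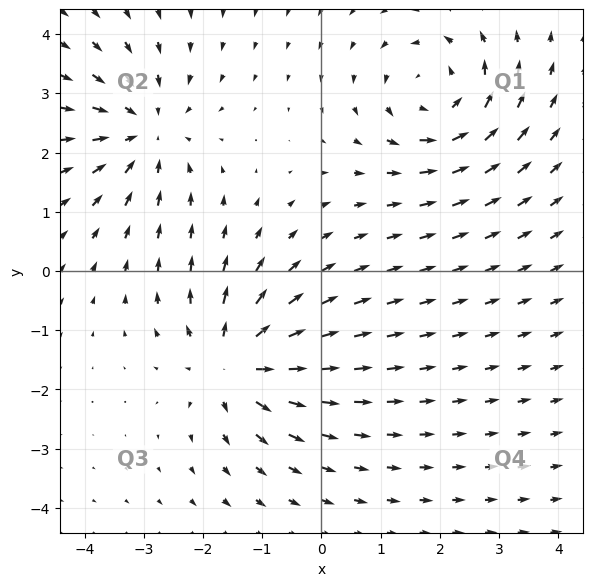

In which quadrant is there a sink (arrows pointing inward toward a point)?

The sink sits at approximately (-3.0, 2.4), which lies in quadrant Q2. The divergence there is about -3, negative as expected for a sink.

Q2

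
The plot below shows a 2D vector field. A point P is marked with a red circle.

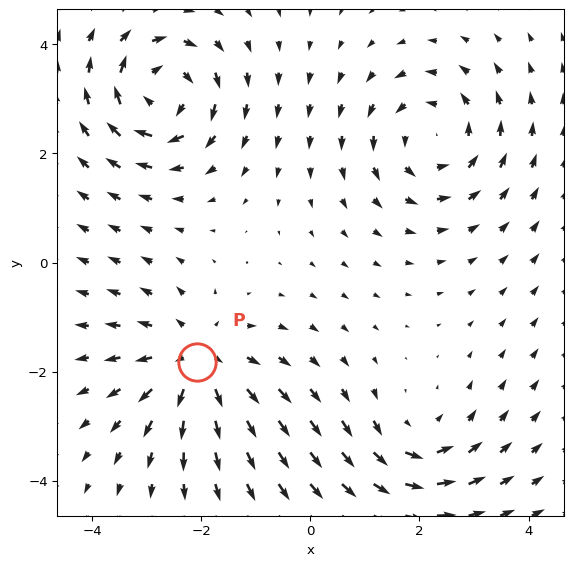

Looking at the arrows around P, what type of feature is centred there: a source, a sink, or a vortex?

source

At P (-2.1, -1.8) the arrows spread outward. Divergence about +5, curl ≈0 — positive divergence with near-zero curl is a source.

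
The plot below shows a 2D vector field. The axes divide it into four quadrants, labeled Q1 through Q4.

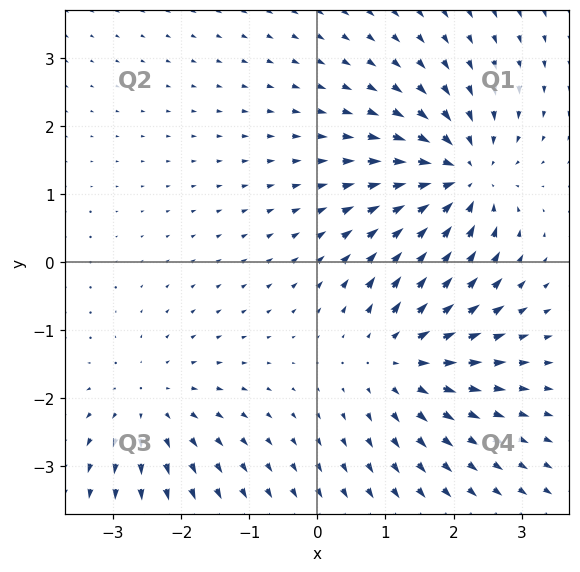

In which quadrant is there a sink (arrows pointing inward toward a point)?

The sink sits at approximately (2.1, 1.2), which lies in quadrant Q1. The divergence there is about -5, negative as expected for a sink.

Q1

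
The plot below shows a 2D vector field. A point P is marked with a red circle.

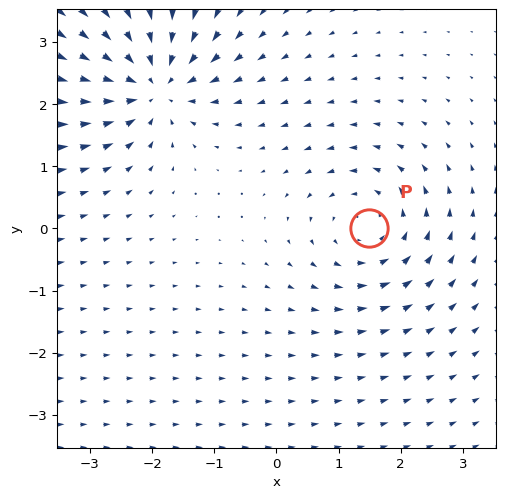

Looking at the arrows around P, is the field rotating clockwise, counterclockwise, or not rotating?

Near P at (1.5, 0.0) the arrows circulate counterclockwise. The curl (z-component) there is about +3; positive curl means counterclockwise rotation.

counterclockwise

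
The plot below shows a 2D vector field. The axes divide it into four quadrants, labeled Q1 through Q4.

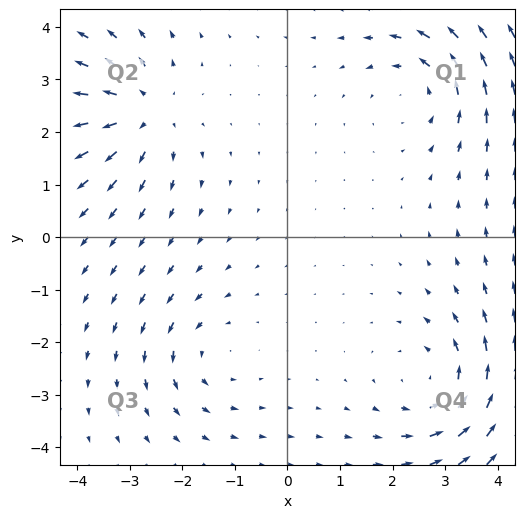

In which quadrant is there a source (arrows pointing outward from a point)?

Q2

The source sits at approximately (-2.7, 2.4), which lies in quadrant Q2. The divergence there is about +4, positive as expected for a source.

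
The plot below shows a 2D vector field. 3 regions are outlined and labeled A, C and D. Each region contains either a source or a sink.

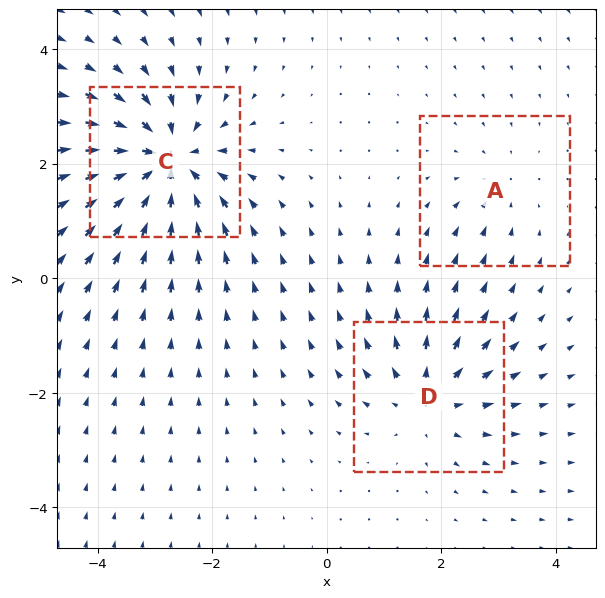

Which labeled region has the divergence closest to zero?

A

Divergence at each region's feature centre — A: about -2, C: about -6, D: about +4. Region A is closest to zero.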